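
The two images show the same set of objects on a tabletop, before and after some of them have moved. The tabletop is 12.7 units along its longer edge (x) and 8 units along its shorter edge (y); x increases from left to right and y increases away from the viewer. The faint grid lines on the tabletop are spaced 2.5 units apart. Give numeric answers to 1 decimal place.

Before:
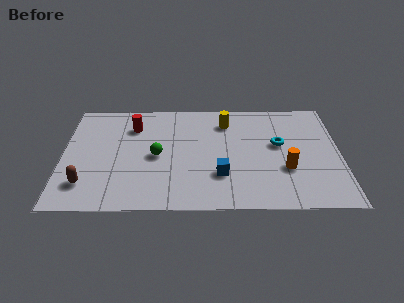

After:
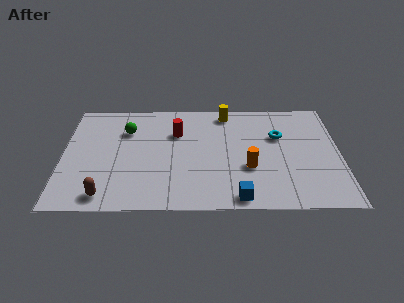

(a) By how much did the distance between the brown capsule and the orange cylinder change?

-2.4

They were about 9.2 units apart before and 6.8 after — 2.4 units closer together.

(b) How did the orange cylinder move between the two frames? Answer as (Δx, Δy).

(-1.7, 0.1)

From the two frames, the orange cylinder sits at roughly (10.2, 2.8) before and (8.5, 2.9) after.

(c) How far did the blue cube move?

1.8

The blue cube moved from about (7.2, 2.4) to (8.0, 0.8), a distance of √(0.8² + 1.6²) ≈ 1.8.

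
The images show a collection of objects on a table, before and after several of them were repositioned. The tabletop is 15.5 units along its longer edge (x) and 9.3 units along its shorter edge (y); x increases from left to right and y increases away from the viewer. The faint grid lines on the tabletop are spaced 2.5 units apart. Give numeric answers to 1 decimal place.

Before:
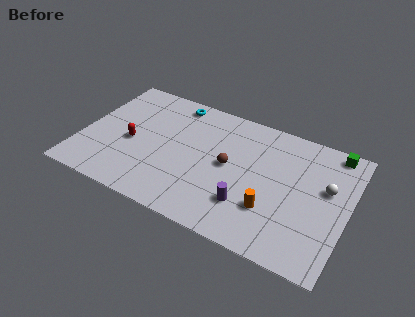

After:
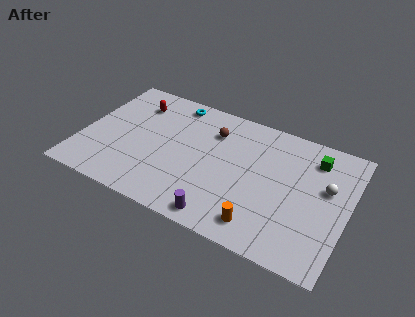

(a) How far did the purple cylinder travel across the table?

2.0

The purple cylinder was near (10.0, 2.5) before and (8.7, 1.0) after, so it travelled √(1.3² + 1.5²) ≈ 2.0 units.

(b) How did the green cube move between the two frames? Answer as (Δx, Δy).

(-1.0, -1.0)

The green cube started near (14.3, 8.4) and ended near (13.3, 7.4).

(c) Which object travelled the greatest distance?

the red capsule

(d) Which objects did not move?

the cyan torus and the white sphere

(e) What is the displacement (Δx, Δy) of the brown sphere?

(-1.2, 2.1)

The brown sphere was at about (8.6, 4.8) and moved to about (7.4, 6.9).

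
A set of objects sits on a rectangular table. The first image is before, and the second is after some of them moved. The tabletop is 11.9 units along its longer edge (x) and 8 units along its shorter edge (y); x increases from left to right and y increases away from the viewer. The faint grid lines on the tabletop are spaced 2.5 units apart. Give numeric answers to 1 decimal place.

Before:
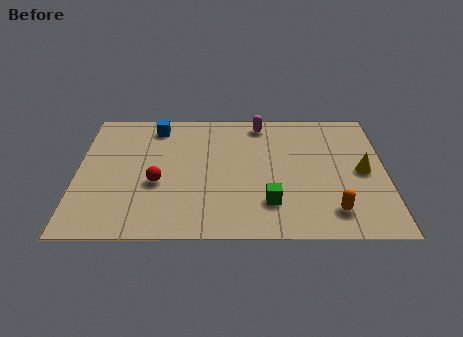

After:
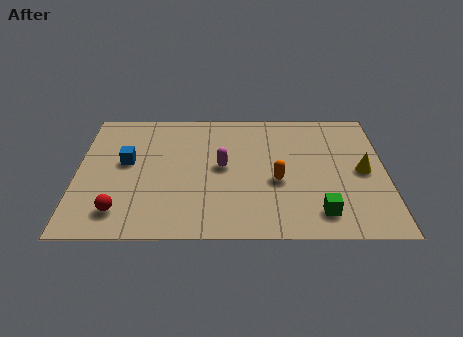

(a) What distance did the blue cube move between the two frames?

2.5

From (3.0, 6.8) to (1.9, 4.5), the blue cube covered √(1.1² + 2.3²) ≈ 2.5 units.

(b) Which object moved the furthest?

the magenta capsule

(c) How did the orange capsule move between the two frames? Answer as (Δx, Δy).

(-2.1, 1.8)

From the two frames, the orange capsule sits at roughly (9.8, 1.5) before and (7.7, 3.3) after.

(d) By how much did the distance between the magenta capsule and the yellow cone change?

+0.4

Before: roughly 5.0 units apart; after: 5.4. That's 0.4 units further apart.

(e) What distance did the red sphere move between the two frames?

2.2

The red sphere was near (3.1, 3.2) before and (1.7, 1.5) after, so it travelled √(1.4² + 1.7²) ≈ 2.2 units.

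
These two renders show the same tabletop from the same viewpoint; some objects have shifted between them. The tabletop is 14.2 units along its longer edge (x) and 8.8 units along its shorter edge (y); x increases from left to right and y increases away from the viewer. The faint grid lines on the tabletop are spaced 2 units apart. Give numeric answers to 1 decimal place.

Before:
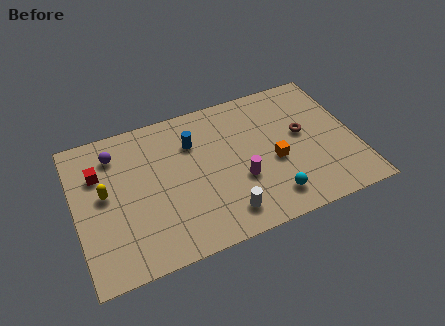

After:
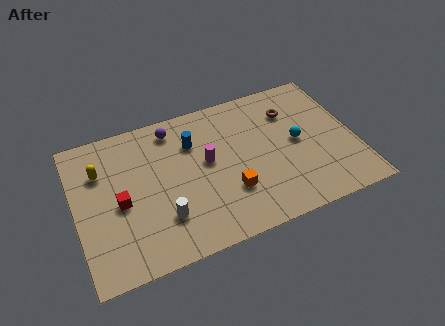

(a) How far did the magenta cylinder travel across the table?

2.3

The magenta cylinder was near (8.2, 3.2) before and (6.7, 4.9) after, so it travelled √(1.5² + 1.7²) ≈ 2.3 units.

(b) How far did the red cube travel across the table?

2.3

From (1.3, 6.1) to (2.2, 4.0), the red cube covered √(0.9² + 2.1²) ≈ 2.3 units.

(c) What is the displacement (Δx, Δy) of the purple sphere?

(3.0, 0.5)

The purple sphere started near (2.2, 7.0) and ended near (5.2, 7.5).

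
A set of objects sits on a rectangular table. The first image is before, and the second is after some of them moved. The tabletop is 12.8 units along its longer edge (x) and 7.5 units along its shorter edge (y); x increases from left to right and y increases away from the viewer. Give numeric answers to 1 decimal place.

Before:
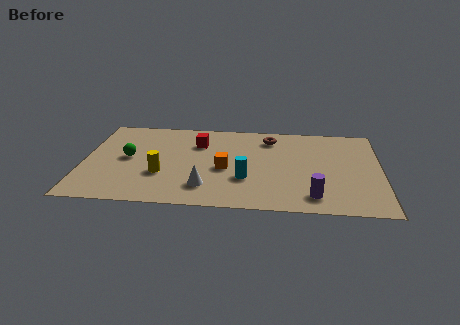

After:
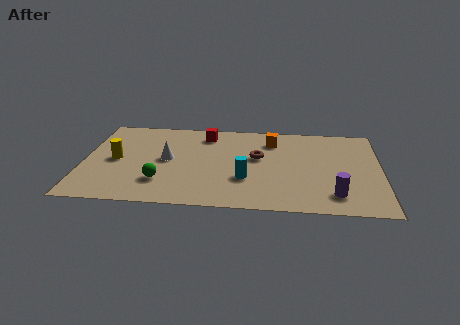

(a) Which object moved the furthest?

the orange cube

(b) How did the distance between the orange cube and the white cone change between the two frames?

+3.1

They were about 1.8 units apart before and 4.9 after — 3.1 units further apart.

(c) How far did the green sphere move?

2.4

The green sphere moved from about (1.9, 3.9) to (3.4, 2.0), a distance of √(1.5² + 1.9²) ≈ 2.4.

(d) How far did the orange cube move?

3.3

The orange cube moved from about (6.1, 3.3) to (8.1, 5.9), a distance of √(2.0² + 2.6²) ≈ 3.3.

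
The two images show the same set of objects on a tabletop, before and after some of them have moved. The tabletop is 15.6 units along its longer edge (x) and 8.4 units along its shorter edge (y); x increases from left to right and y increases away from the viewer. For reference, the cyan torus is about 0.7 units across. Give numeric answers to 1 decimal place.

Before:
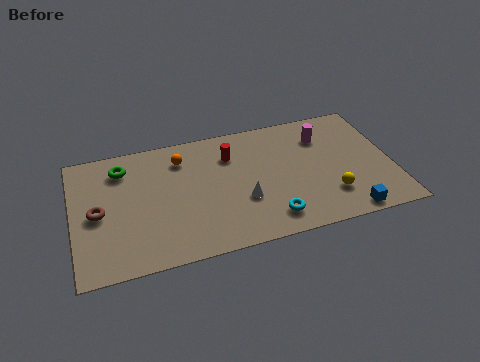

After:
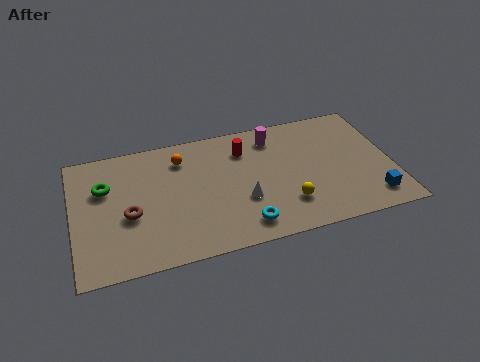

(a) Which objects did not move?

the white cone and the orange sphere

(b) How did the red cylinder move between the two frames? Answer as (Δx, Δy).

(0.7, 0.2)

From the two frames, the red cylinder sits at roughly (7.8, 6.2) before and (8.5, 6.4) after.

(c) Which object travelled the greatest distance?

the magenta cylinder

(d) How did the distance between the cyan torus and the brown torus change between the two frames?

-2.8

They were about 8.6 units apart before and 5.8 after — 2.8 units closer together.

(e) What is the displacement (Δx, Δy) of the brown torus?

(1.5, -0.5)

From the two frames, the brown torus sits at roughly (1.2, 4.0) before and (2.7, 3.5) after.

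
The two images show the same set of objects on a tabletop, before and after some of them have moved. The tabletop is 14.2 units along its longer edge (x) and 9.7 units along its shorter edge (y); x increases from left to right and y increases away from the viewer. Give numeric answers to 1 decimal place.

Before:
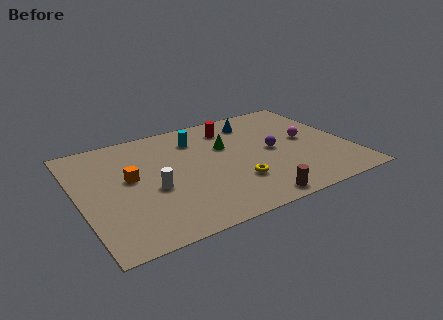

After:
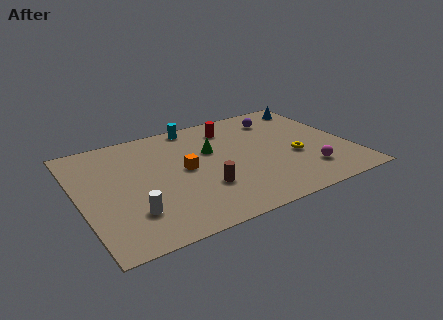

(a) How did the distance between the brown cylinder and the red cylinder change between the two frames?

-1.6

Before: roughly 6.9 units apart; after: 5.3. That's 1.6 units closer together.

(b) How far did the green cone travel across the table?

0.8

The green cone moved from about (7.9, 6.2) to (7.1, 6.1), a distance of √(0.8² + 0.1²) ≈ 0.8.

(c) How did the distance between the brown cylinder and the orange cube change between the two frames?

-5.2

Before: roughly 7.3 units apart; after: 2.1. That's 5.2 units closer together.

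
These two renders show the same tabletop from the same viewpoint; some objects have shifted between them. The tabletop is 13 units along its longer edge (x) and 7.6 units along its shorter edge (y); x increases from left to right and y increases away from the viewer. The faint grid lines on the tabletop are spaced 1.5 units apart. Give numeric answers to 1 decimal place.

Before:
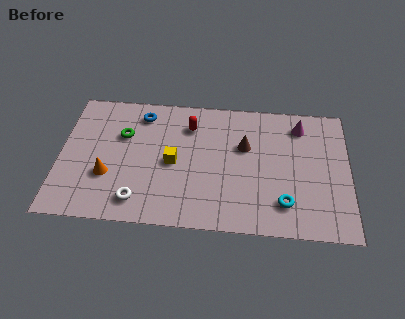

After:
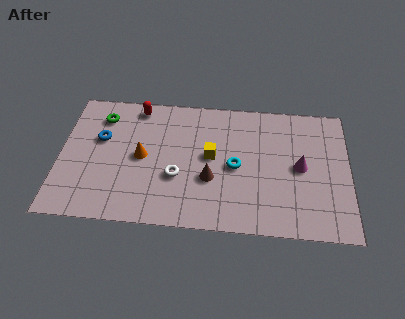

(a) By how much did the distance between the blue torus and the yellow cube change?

+1.9

The distance was about 3.1 in the first image and 5.0 in the second, so they moved 1.9 units further apart.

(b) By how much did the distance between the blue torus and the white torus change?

-1.0

The distance was about 5.0 in the first image and 4.0 in the second, so they moved 1.0 units closer together.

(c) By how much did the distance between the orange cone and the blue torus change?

-1.9

They were about 4.0 units apart before and 2.1 after — 1.9 units closer together.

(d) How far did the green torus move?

1.4

The green torus was near (2.8, 5.0) before and (1.8, 6.0) after, so it travelled √(1.0² + 1.0²) ≈ 1.4 units.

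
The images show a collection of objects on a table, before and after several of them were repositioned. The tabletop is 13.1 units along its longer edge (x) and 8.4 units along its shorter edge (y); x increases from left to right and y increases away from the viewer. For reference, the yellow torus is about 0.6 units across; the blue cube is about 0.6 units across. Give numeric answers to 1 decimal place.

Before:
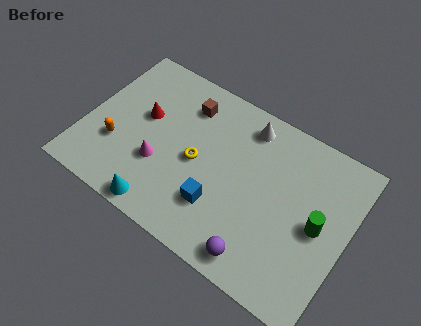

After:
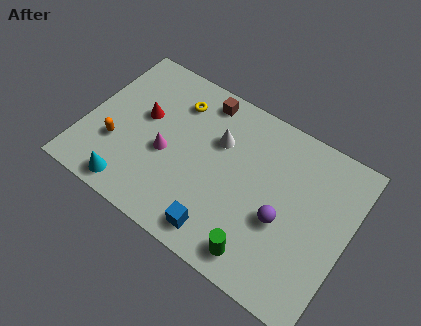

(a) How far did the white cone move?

1.9

The white cone was near (7.6, 7.1) before and (6.4, 5.6) after, so it travelled √(1.2² + 1.5²) ≈ 1.9 units.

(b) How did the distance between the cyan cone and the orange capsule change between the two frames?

-1.3

They were about 3.4 units apart before and 2.1 after — 1.3 units closer together.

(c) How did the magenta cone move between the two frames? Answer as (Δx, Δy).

(0.2, 0.7)

From the two frames, the magenta cone sits at roughly (3.9, 2.9) before and (4.1, 3.6) after.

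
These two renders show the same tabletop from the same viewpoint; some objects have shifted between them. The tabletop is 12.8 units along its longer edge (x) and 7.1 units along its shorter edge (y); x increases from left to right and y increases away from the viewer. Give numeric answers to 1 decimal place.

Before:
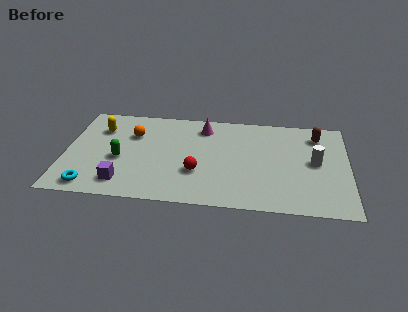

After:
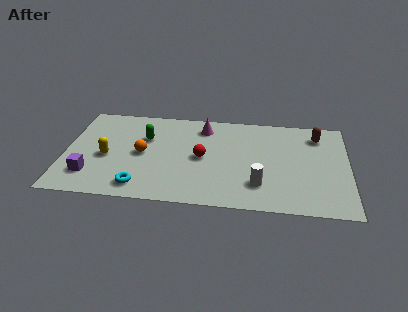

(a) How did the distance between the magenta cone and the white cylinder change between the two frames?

-0.7

They were about 5.5 units apart before and 4.8 after — 0.7 units closer together.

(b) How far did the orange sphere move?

1.5

The orange sphere moved from about (3.0, 4.9) to (3.5, 3.5), a distance of √(0.5² + 1.4²) ≈ 1.5.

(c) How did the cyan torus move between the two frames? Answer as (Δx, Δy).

(2.2, 0.2)

From the two frames, the cyan torus sits at roughly (1.3, 0.9) before and (3.5, 1.1) after.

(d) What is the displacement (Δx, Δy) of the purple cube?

(-1.5, 0.4)

From the two frames, the purple cube sits at roughly (2.7, 1.3) before and (1.2, 1.7) after.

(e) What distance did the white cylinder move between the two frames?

3.1

From (11.3, 3.7) to (8.8, 1.8), the white cylinder covered √(2.5² + 1.9²) ≈ 3.1 units.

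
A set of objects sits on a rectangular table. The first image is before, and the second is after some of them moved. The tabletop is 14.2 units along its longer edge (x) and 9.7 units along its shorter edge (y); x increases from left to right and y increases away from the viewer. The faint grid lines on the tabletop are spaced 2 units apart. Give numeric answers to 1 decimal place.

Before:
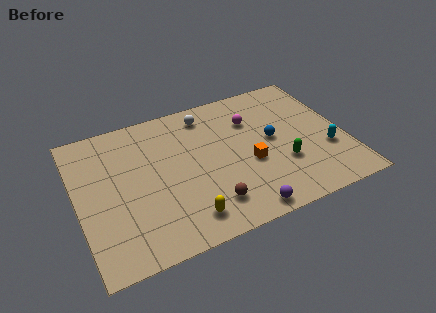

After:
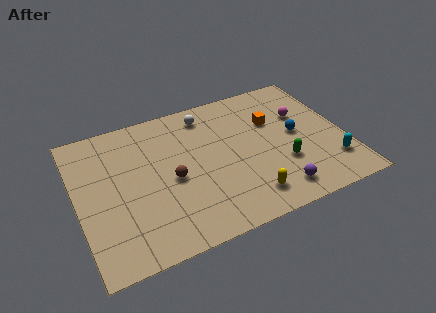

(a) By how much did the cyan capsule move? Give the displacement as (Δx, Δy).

(0.1, -1.0)

From the two frames, the cyan capsule sits at roughly (13.1, 3.3) before and (13.2, 2.3) after.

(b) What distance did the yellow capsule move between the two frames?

3.3

The yellow capsule was near (5.3, 1.6) before and (8.6, 1.7) after, so it travelled √(3.3² + 0.1²) ≈ 3.3 units.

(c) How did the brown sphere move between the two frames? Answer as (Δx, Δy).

(-1.7, 2.4)

The brown sphere was at about (6.6, 2.0) and moved to about (4.9, 4.4).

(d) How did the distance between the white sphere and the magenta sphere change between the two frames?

+2.7

Before: roughly 2.6 units apart; after: 5.3. That's 2.7 units further apart.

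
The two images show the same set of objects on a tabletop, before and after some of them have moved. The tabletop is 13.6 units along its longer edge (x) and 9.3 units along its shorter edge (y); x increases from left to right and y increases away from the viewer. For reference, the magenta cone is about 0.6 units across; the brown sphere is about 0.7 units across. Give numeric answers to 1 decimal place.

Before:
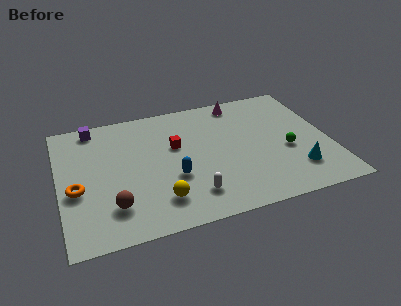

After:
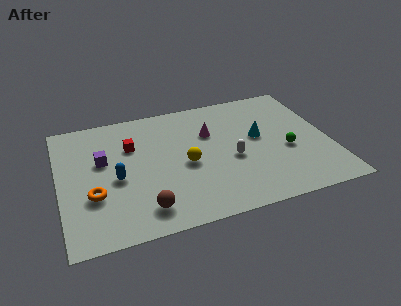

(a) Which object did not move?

the green sphere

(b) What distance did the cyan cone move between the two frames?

3.4

From (11.7, 2.2) to (10.1, 5.2), the cyan cone covered √(1.6² + 3.0²) ≈ 3.4 units.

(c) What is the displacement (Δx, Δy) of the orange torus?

(0.8, -0.6)

From the two frames, the orange torus sits at roughly (0.8, 3.8) before and (1.6, 3.2) after.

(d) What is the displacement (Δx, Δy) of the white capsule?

(2.2, 2.0)

From the two frames, the white capsule sits at roughly (6.4, 1.9) before and (8.6, 3.9) after.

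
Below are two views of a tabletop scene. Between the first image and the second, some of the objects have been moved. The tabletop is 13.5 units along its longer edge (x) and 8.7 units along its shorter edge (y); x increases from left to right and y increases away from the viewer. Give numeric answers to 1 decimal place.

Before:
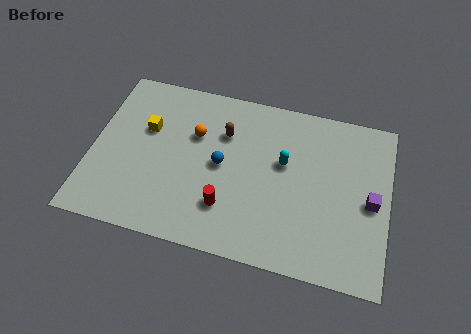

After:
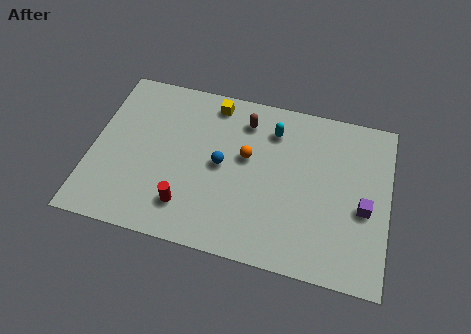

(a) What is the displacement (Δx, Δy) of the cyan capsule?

(-0.6, 1.6)

The cyan capsule was at about (8.7, 5.2) and moved to about (8.1, 6.8).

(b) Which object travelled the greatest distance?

the yellow cube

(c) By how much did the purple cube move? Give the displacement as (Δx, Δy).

(-0.3, -0.4)

The purple cube started near (12.7, 4.1) and ended near (12.4, 3.7).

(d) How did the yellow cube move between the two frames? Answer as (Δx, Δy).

(2.9, 2.1)

The yellow cube started near (2.4, 5.5) and ended near (5.3, 7.6).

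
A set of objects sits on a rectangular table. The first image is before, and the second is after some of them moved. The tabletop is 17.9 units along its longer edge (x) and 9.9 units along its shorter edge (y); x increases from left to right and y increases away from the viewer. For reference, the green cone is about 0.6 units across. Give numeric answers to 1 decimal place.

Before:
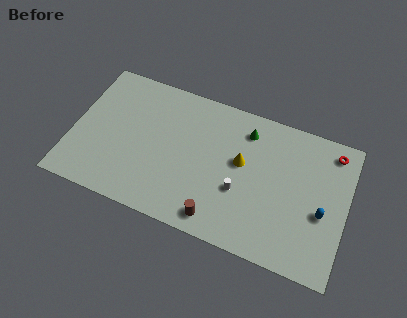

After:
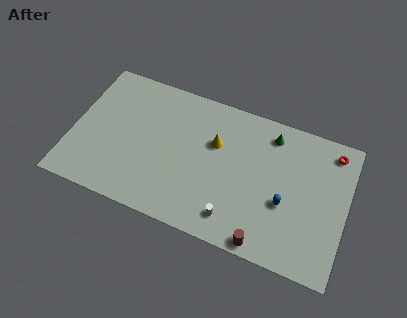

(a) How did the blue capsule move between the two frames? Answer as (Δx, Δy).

(-2.4, -0.2)

From the two frames, the blue capsule sits at roughly (16.4, 4.1) before and (14.0, 3.9) after.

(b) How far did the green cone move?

1.6

The green cone was near (11.1, 8.0) before and (12.7, 8.3) after, so it travelled √(1.6² + 0.3²) ≈ 1.6 units.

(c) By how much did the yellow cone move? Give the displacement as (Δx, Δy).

(-1.8, 0.7)

The yellow cone was at about (11.0, 5.7) and moved to about (9.2, 6.4).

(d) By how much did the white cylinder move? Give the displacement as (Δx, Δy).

(-0.2, -2.0)

From the two frames, the white cylinder sits at roughly (11.1, 3.7) before and (10.9, 1.7) after.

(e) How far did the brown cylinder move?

3.1

The brown cylinder was near (9.9, 1.3) before and (13.0, 0.8) after, so it travelled √(3.1² + 0.5²) ≈ 3.1 units.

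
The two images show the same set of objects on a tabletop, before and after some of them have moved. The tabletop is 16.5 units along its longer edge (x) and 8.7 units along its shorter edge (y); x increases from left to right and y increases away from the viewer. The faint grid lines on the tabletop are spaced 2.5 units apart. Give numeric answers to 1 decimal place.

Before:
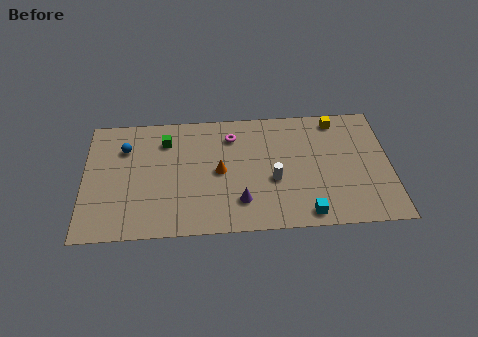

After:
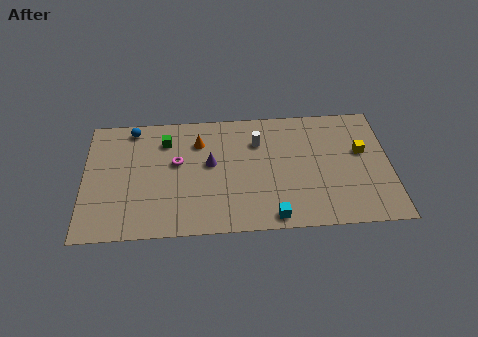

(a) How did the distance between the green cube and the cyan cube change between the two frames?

-1.3

They were about 9.4 units apart before and 8.1 after — 1.3 units closer together.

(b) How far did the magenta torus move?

3.4

The magenta torus moved from about (8.0, 6.8) to (5.0, 5.1), a distance of √(3.0² + 1.7²) ≈ 3.4.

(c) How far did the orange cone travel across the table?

2.5

The orange cone was near (7.3, 4.3) before and (6.2, 6.5) after, so it travelled √(1.1² + 2.2²) ≈ 2.5 units.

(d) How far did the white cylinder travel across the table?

2.9

The white cylinder moved from about (10.2, 3.5) to (9.4, 6.3), a distance of √(0.8² + 2.8²) ≈ 2.9.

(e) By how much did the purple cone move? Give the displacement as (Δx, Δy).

(-1.6, 2.8)

The purple cone was at about (8.4, 2.1) and moved to about (6.8, 4.9).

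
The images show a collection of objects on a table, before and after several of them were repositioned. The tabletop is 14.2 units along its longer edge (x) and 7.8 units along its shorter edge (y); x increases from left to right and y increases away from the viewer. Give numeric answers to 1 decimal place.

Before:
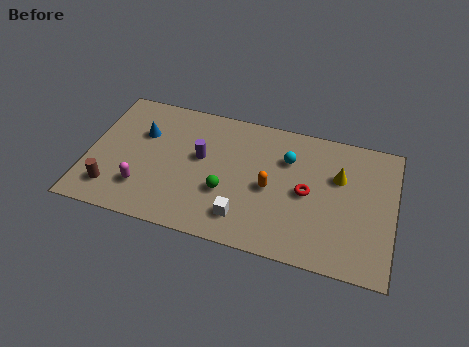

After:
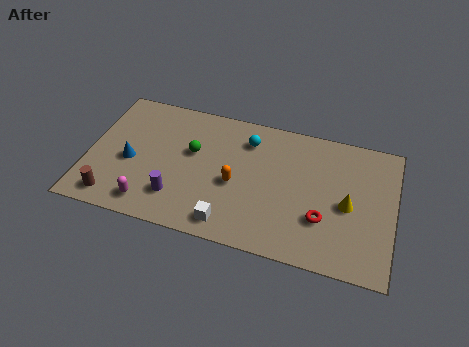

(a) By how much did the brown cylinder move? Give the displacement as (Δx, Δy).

(0.1, -0.5)

The brown cylinder was at about (1.3, 1.6) and moved to about (1.4, 1.1).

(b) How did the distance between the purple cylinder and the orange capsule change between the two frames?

-0.4

The distance was about 3.4 in the first image and 3.0 in the second, so they moved 0.4 units closer together.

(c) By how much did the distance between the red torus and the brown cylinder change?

+0.5

They were about 9.2 units apart before and 9.7 after — 0.5 units further apart.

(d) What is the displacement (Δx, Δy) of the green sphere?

(-1.7, 1.9)

From the two frames, the green sphere sits at roughly (6.5, 2.8) before and (4.8, 4.7) after.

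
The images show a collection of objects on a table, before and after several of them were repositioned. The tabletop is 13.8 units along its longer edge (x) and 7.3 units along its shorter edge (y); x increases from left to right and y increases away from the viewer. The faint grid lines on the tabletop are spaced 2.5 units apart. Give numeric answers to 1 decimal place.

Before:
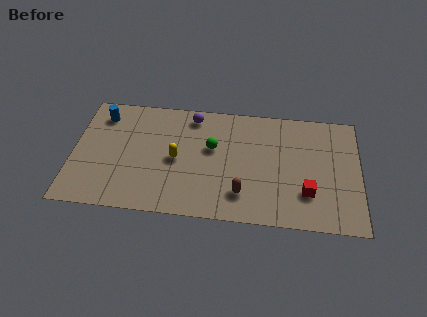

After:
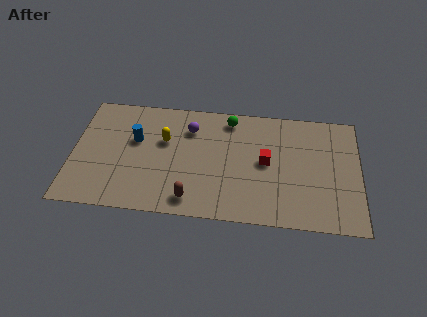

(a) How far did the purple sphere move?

0.8

From (5.7, 6.3) to (5.6, 5.5), the purple sphere covered √(0.1² + 0.8²) ≈ 0.8 units.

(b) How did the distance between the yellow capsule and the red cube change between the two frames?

-1.5

The distance was about 6.5 in the first image and 5.0 in the second, so they moved 1.5 units closer together.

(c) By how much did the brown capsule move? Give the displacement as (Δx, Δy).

(-2.4, -0.6)

From the two frames, the brown capsule sits at roughly (8.2, 1.7) before and (5.8, 1.1) after.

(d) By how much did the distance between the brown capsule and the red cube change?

+1.3

Before: roughly 3.1 units apart; after: 4.4. That's 1.3 units further apart.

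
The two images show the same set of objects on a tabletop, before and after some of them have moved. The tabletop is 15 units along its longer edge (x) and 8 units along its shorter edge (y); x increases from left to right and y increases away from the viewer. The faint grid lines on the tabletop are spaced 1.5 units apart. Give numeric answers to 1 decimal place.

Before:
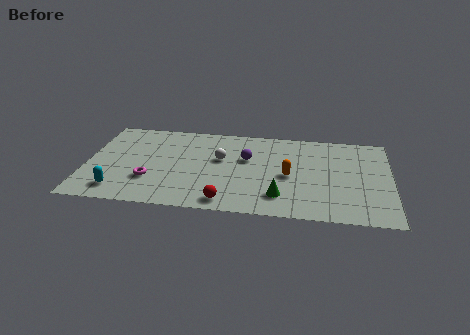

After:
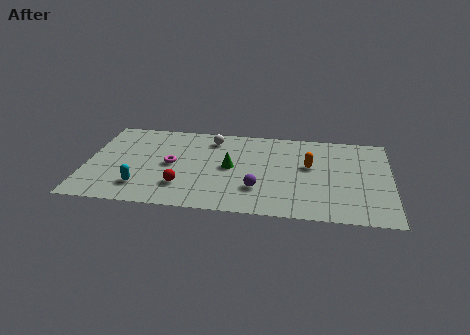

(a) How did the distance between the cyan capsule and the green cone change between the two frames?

-3.0

The distance was about 7.9 in the first image and 4.9 in the second, so they moved 3.0 units closer together.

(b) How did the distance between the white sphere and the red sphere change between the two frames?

+0.9

They were about 3.8 units apart before and 4.7 after — 0.9 units further apart.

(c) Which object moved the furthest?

the green cone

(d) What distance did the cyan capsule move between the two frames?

1.2

From (1.7, 1.4) to (2.8, 1.8), the cyan capsule covered √(1.1² + 0.4²) ≈ 1.2 units.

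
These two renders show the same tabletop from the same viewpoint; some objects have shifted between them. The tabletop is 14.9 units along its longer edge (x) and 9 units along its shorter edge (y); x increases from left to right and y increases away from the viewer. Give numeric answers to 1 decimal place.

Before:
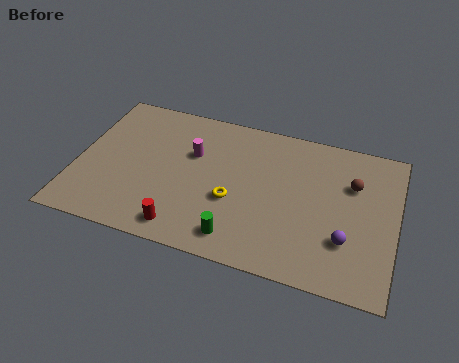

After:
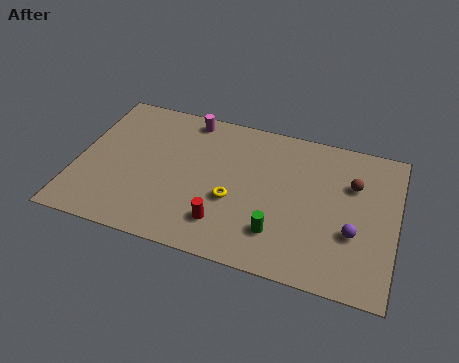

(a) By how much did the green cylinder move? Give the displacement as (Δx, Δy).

(1.8, 0.8)

The green cylinder was at about (7.8, 1.4) and moved to about (9.6, 2.2).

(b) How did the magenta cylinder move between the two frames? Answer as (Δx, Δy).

(-0.4, 2.2)

From the two frames, the magenta cylinder sits at roughly (5.3, 5.8) before and (4.9, 8.0) after.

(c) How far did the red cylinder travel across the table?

2.0

The red cylinder moved from about (5.3, 1.2) to (7.1, 2.0), a distance of √(1.8² + 0.8²) ≈ 2.0.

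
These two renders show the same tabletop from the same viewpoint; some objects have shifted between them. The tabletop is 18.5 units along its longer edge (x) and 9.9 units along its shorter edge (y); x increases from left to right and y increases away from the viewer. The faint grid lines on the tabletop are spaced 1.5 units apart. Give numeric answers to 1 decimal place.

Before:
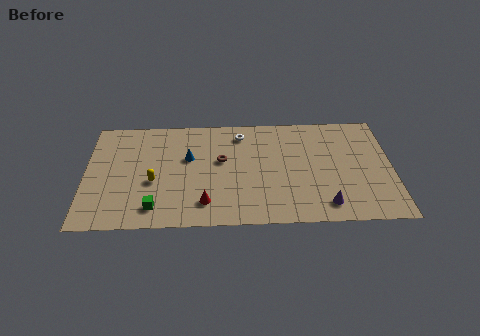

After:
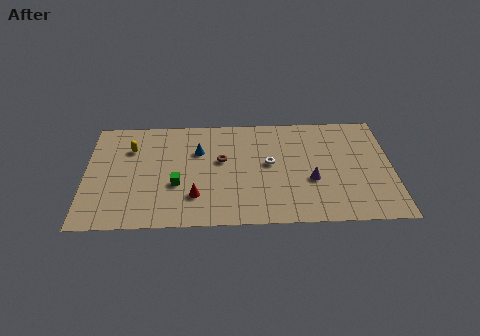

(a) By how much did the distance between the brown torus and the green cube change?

-2.3

The distance was about 5.7 in the first image and 3.4 in the second, so they moved 2.3 units closer together.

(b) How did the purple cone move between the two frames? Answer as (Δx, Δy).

(-0.8, 2.2)

From the two frames, the purple cone sits at roughly (14.4, 1.6) before and (13.6, 3.8) after.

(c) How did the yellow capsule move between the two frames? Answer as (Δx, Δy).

(-1.4, 3.1)

The yellow capsule was at about (4.1, 4.0) and moved to about (2.7, 7.1).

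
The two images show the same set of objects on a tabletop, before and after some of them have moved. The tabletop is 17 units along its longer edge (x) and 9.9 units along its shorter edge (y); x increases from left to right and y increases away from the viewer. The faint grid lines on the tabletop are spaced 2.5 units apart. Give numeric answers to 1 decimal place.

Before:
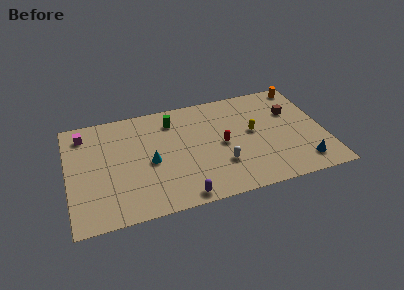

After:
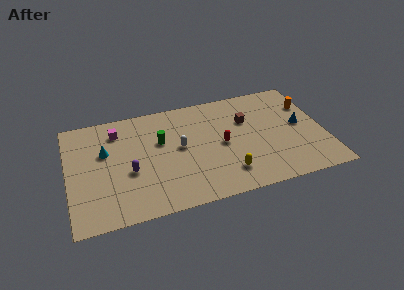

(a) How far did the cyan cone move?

3.4

From (5.4, 4.5) to (2.5, 6.2), the cyan cone covered √(2.9² + 1.7²) ≈ 3.4 units.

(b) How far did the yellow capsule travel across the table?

3.9

The yellow capsule moved from about (12.3, 5.4) to (10.3, 2.1), a distance of √(2.0² + 3.3²) ≈ 3.9.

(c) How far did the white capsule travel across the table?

3.5

The white capsule was near (10.0, 3.0) before and (7.4, 5.3) after, so it travelled √(2.6² + 2.3²) ≈ 3.5 units.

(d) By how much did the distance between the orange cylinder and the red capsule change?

-0.7

They were about 7.1 units apart before and 6.4 after — 0.7 units closer together.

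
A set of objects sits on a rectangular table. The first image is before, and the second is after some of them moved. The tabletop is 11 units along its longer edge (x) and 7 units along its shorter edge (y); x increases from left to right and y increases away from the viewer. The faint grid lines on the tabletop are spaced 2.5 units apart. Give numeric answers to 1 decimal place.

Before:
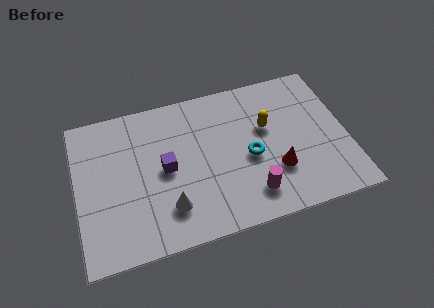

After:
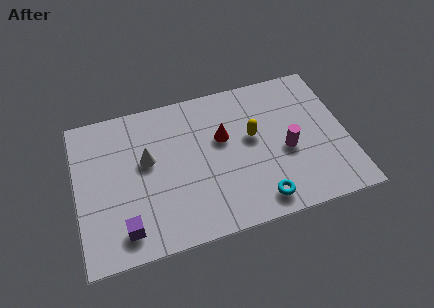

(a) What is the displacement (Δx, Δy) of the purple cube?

(-1.8, -2.3)

The purple cube was at about (3.6, 3.5) and moved to about (1.8, 1.2).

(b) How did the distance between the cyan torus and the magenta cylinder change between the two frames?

+0.7

Before: roughly 1.7 units apart; after: 2.4. That's 0.7 units further apart.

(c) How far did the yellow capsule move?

0.7

The yellow capsule was near (7.8, 4.3) before and (7.2, 4.0) after, so it travelled √(0.6² + 0.3²) ≈ 0.7 units.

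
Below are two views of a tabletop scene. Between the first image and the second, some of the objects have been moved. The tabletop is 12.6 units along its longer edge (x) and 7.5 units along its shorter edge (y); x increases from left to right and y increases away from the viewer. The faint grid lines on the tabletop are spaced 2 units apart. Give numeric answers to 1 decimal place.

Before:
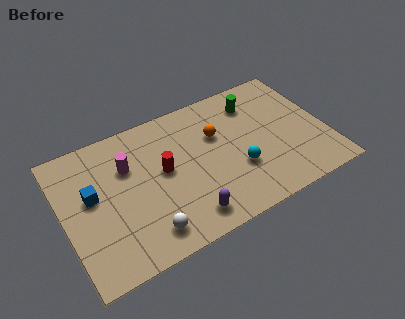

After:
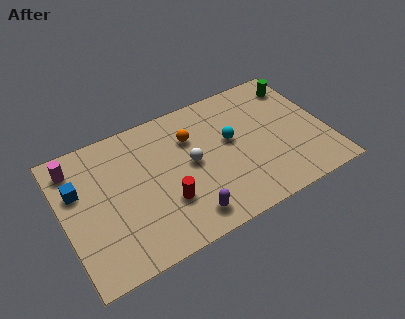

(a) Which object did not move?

the purple capsule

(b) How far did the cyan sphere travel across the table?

1.7

The cyan sphere moved from about (8.2, 2.6) to (8.1, 4.3), a distance of √(0.1² + 1.7²) ≈ 1.7.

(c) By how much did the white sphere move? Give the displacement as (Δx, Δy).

(2.5, 2.6)

From the two frames, the white sphere sits at roughly (3.6, 1.3) before and (6.1, 3.9) after.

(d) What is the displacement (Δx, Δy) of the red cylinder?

(-0.1, -1.7)

The red cylinder started near (4.8, 4.1) and ended near (4.7, 2.4).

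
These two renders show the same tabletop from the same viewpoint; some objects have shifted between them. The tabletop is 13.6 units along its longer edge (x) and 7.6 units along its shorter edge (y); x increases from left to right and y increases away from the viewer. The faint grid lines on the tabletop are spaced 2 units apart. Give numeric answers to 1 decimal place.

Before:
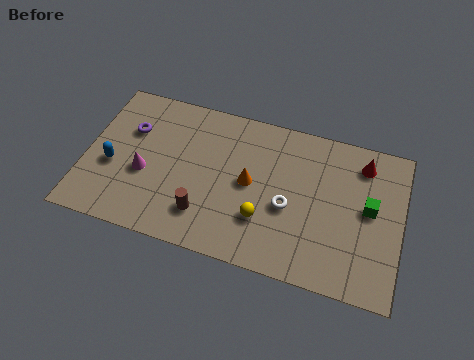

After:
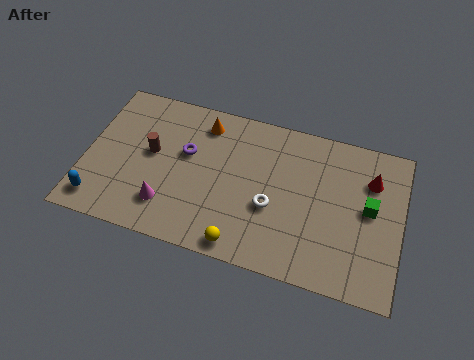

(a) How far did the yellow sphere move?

1.7

The yellow sphere was near (7.8, 2.3) before and (7.0, 0.8) after, so it travelled √(0.8² + 1.5²) ≈ 1.7 units.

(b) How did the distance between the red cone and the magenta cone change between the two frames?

-0.4

Before: roughly 9.7 units apart; after: 9.3. That's 0.4 units closer together.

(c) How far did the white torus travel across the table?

0.7

The white torus moved from about (8.8, 3.2) to (8.1, 3.0), a distance of √(0.7² + 0.2²) ≈ 0.7.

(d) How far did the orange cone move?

3.3

The orange cone moved from about (7.1, 3.9) to (4.9, 6.3), a distance of √(2.2² + 2.4²) ≈ 3.3.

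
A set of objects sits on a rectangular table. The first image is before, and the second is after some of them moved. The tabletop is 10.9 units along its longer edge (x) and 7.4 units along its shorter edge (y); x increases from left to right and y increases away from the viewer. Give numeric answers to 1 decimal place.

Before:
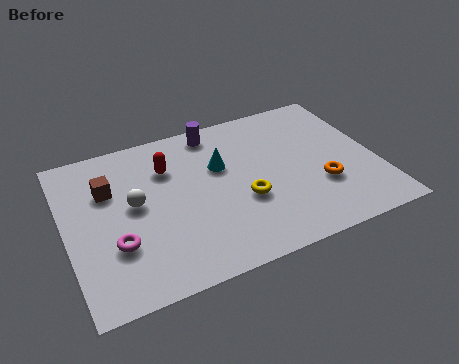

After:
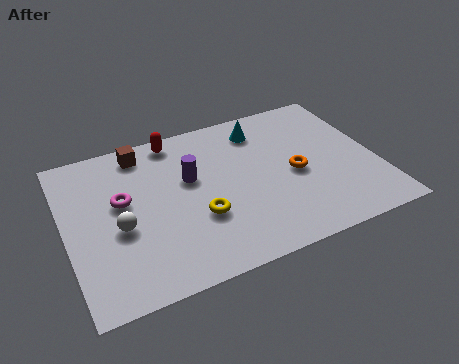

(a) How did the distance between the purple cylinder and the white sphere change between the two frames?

-1.0

The distance was about 4.0 in the first image and 3.0 in the second, so they moved 1.0 units closer together.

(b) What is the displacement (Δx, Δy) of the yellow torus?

(-1.6, -0.2)

The yellow torus started near (6.1, 2.8) and ended near (4.5, 2.6).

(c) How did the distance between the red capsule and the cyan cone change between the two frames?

+1.2

They were about 1.9 units apart before and 3.1 after — 1.2 units further apart.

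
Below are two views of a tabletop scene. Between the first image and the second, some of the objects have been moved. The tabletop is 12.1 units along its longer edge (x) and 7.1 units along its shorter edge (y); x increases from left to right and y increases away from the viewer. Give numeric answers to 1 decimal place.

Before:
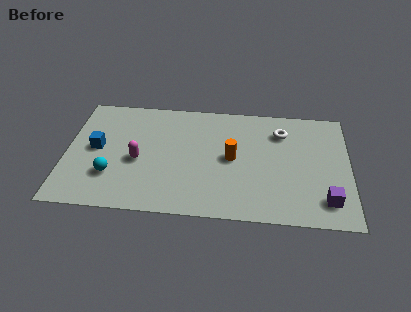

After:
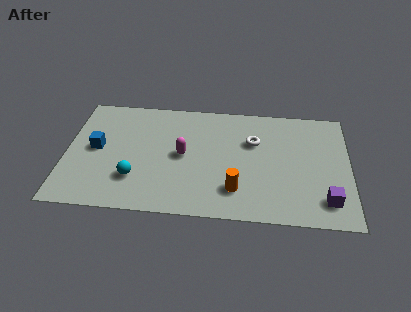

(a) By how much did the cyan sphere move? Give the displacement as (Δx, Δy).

(1.0, -0.1)

From the two frames, the cyan sphere sits at roughly (2.0, 2.1) before and (3.0, 2.0) after.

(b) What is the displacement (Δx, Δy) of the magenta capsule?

(1.9, 0.5)

The magenta capsule was at about (3.1, 3.1) and moved to about (5.0, 3.6).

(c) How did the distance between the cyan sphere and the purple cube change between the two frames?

-1.0

Before: roughly 9.1 units apart; after: 8.1. That's 1.0 units closer together.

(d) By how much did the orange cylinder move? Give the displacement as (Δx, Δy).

(0.2, -1.9)

From the two frames, the orange cylinder sits at roughly (7.1, 3.6) before and (7.3, 1.7) after.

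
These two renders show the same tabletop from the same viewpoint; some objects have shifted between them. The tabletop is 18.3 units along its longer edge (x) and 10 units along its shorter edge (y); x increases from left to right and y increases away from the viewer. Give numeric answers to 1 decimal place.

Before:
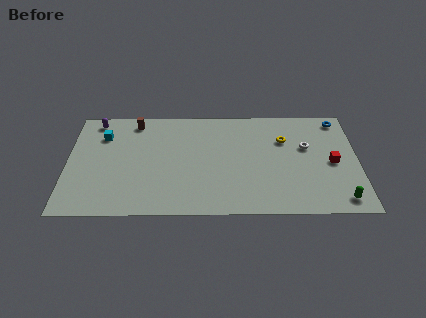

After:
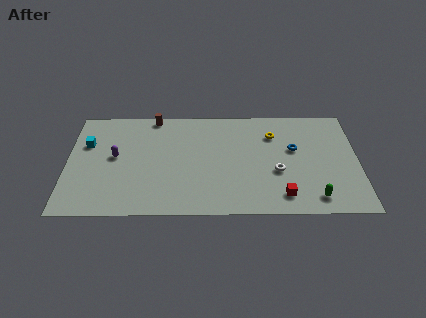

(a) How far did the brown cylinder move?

1.3

The brown cylinder was near (4.2, 8.7) before and (5.4, 9.2) after, so it travelled √(1.2² + 0.5²) ≈ 1.3 units.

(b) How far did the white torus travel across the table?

3.0

The white torus was near (15.1, 6.2) before and (13.2, 3.9) after, so it travelled √(1.9² + 2.3²) ≈ 3.0 units.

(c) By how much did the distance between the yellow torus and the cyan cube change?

+0.3

They were about 11.5 units apart before and 11.8 after — 0.3 units further apart.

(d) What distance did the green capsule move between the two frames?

1.6

The green capsule was near (17.1, 1.3) before and (15.5, 1.5) after, so it travelled √(1.6² + 0.2²) ≈ 1.6 units.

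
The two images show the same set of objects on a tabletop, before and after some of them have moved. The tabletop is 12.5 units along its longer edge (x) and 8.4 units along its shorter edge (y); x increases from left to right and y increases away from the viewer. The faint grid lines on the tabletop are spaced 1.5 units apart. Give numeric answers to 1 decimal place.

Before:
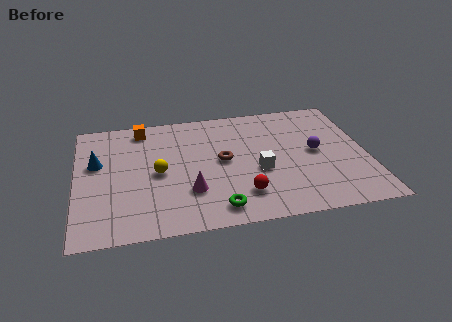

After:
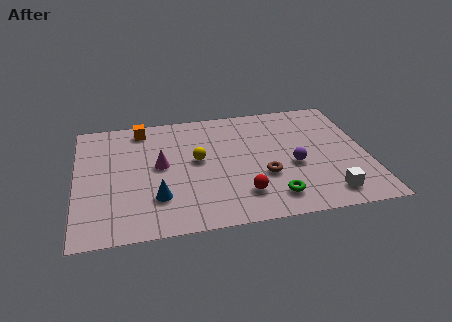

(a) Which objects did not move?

the orange cube and the red sphere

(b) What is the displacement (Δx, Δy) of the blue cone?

(2.5, -2.8)

The blue cone started near (0.9, 5.1) and ended near (3.4, 2.3).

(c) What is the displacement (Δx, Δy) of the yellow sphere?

(1.7, 0.6)

The yellow sphere was at about (3.5, 4.0) and moved to about (5.2, 4.6).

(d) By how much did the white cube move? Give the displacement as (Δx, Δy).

(2.8, -2.1)

The white cube started near (7.8, 3.4) and ended near (10.6, 1.3).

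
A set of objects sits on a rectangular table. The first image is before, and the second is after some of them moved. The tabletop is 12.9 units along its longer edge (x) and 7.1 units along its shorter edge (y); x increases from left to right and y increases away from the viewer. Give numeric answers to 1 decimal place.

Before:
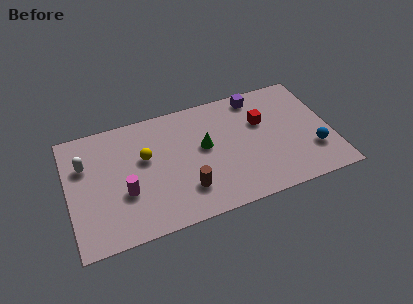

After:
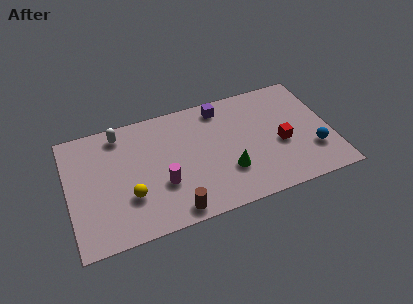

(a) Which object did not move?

the blue sphere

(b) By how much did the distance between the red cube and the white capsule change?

-0.4

Before: roughly 8.7 units apart; after: 8.3. That's 0.4 units closer together.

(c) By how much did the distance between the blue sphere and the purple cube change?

+1.0

They were about 4.8 units apart before and 5.8 after — 1.0 units further apart.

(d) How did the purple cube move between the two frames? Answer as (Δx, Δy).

(-1.8, -0.1)

The purple cube started near (9.5, 6.2) and ended near (7.7, 6.1).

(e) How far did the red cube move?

1.8

From (9.6, 4.6) to (10.4, 3.0), the red cube covered √(0.8² + 1.6²) ≈ 1.8 units.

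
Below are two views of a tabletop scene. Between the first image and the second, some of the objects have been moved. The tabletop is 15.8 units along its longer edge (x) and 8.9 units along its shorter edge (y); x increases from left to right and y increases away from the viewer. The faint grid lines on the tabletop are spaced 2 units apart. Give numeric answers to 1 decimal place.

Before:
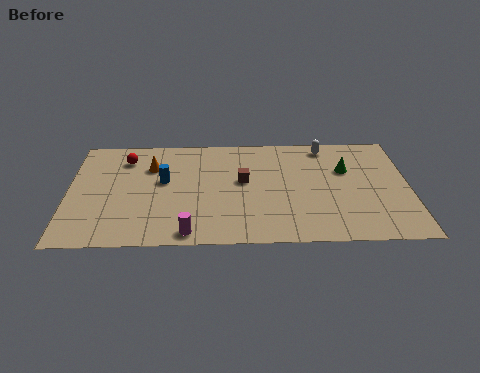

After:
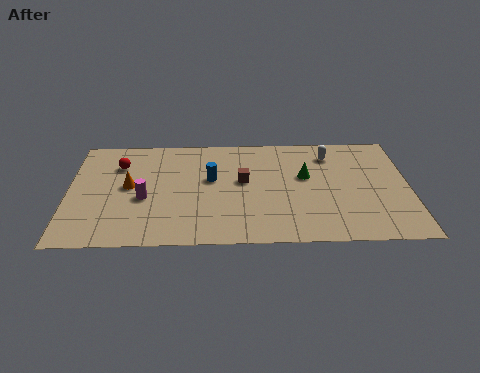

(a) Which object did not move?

the brown cube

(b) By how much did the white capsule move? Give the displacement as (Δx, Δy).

(0.2, -0.7)

From the two frames, the white capsule sits at roughly (12.0, 7.8) before and (12.2, 7.1) after.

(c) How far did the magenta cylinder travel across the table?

3.5

The magenta cylinder was near (5.6, 0.9) before and (3.5, 3.7) after, so it travelled √(2.1² + 2.8²) ≈ 3.5 units.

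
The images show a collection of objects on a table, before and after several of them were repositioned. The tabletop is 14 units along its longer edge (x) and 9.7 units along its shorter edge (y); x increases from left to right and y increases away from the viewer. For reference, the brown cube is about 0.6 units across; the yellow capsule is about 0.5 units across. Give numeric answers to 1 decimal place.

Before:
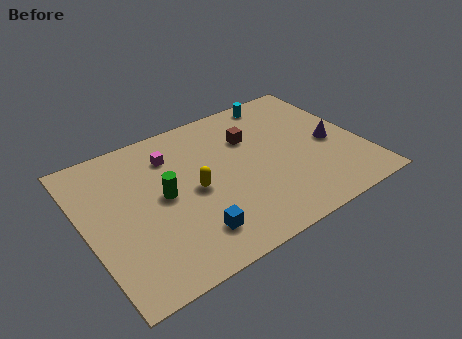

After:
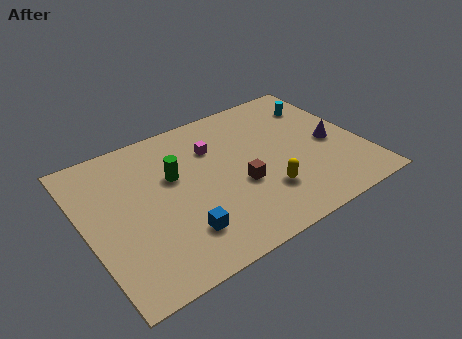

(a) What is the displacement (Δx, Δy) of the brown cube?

(-1.1, -2.9)

The brown cube started near (8.7, 6.7) and ended near (7.6, 3.8).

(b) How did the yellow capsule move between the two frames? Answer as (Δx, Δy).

(3.3, -1.9)

The yellow capsule was at about (5.4, 4.6) and moved to about (8.7, 2.7).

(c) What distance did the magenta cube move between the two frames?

2.2

The magenta cube was near (4.7, 7.4) before and (6.8, 6.9) after, so it travelled √(2.1² + 0.5²) ≈ 2.2 units.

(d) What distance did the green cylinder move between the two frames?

1.2

The green cylinder was near (3.9, 5.0) before and (4.6, 6.0) after, so it travelled √(0.7² + 1.0²) ≈ 1.2 units.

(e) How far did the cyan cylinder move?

2.3

The cyan cylinder was near (10.6, 8.7) before and (12.5, 7.4) after, so it travelled √(1.9² + 1.3²) ≈ 2.3 units.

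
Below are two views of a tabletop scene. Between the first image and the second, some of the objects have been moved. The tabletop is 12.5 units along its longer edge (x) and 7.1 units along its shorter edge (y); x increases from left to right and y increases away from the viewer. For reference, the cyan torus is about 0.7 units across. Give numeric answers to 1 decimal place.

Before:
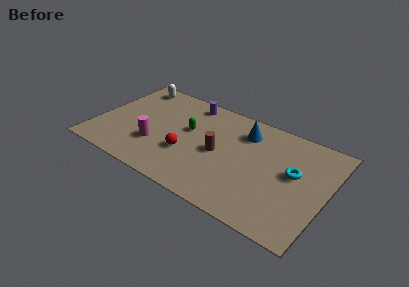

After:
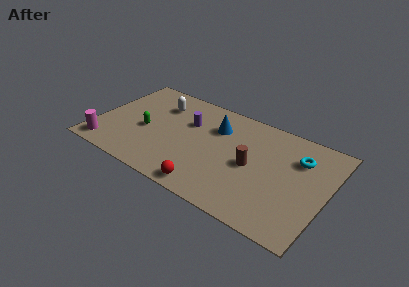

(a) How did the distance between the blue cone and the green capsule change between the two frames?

+0.9

The distance was about 3.2 in the first image and 4.1 in the second, so they moved 0.9 units further apart.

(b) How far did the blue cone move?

1.6

From (7.8, 5.5) to (6.3, 5.1), the blue cone covered √(1.5² + 0.4²) ≈ 1.6 units.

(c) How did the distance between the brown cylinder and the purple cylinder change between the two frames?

+0.4

Before: roughly 3.5 units apart; after: 3.9. That's 0.4 units further apart.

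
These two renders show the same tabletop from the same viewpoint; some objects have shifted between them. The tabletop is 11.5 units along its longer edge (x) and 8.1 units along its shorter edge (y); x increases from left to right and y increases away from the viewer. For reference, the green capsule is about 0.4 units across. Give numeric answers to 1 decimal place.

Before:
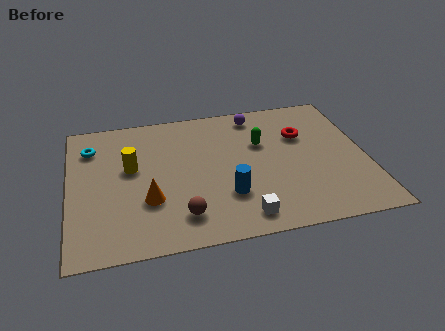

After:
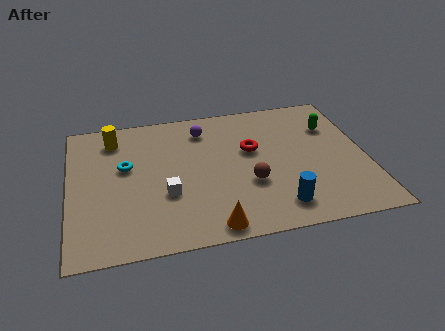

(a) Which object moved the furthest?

the white cube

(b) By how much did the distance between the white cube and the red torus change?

-1.1

Before: roughly 5.0 units apart; after: 3.9. That's 1.1 units closer together.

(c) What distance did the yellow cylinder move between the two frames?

2.0

The yellow cylinder was near (2.4, 4.7) before and (1.8, 6.6) after, so it travelled √(0.6² + 1.9²) ≈ 2.0 units.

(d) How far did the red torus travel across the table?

2.1

The red torus was near (9.1, 5.4) before and (7.1, 4.9) after, so it travelled √(2.0² + 0.5²) ≈ 2.1 units.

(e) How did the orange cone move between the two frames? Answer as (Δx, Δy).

(2.3, -1.9)

From the two frames, the orange cone sits at roughly (3.0, 2.7) before and (5.3, 0.8) after.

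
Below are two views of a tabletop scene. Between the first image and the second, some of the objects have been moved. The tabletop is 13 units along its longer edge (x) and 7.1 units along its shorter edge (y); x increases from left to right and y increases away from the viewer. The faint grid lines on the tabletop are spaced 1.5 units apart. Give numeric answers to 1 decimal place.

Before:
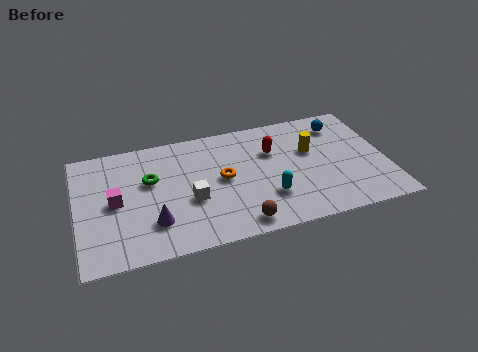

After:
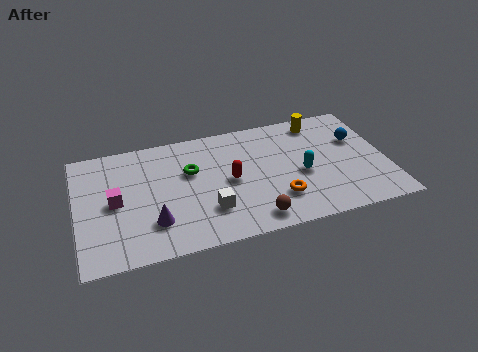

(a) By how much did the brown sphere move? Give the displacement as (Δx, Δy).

(0.6, 0.1)

From the two frames, the brown sphere sits at roughly (6.6, 0.9) before and (7.2, 1.0) after.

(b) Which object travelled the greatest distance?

the orange torus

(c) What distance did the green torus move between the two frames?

1.7

The green torus was near (3.1, 4.4) before and (4.8, 4.5) after, so it travelled √(1.7² + 0.1²) ≈ 1.7 units.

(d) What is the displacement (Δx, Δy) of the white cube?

(0.7, -0.8)

From the two frames, the white cube sits at roughly (4.7, 2.8) before and (5.4, 2.0) after.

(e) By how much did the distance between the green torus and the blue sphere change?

-1.2

Before: roughly 8.3 units apart; after: 7.1. That's 1.2 units closer together.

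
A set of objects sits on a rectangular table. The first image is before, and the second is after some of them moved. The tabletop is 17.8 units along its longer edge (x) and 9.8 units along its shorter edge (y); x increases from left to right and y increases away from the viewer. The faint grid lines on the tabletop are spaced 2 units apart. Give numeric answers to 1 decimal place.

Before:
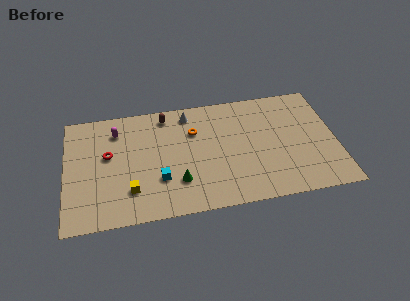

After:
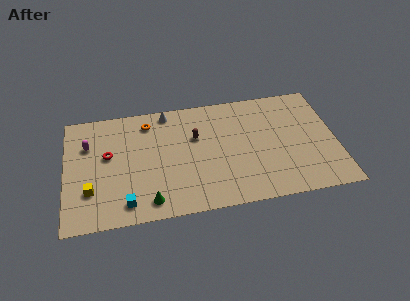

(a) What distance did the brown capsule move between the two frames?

2.9

The brown capsule was near (6.7, 8.5) before and (8.6, 6.3) after, so it travelled √(1.9² + 2.2²) ≈ 2.9 units.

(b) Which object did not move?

the red torus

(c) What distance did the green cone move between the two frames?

2.3

From (7.3, 2.7) to (5.4, 1.4), the green cone covered √(1.9² + 1.3²) ≈ 2.3 units.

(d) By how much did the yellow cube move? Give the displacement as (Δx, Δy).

(-2.6, 0.4)

The yellow cube started near (4.2, 2.5) and ended near (1.6, 2.9).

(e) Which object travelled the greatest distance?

the orange torus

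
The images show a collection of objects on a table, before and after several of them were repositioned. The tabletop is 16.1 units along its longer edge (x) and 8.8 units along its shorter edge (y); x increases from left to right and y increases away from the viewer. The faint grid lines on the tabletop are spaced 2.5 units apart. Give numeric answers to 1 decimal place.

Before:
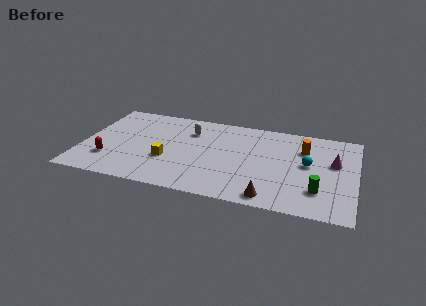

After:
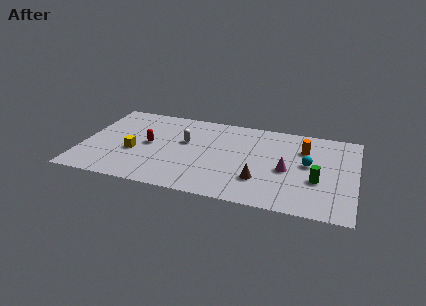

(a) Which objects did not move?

the cyan sphere and the orange cylinder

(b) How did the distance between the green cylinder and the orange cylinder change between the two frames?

-1.0

The distance was about 4.1 in the first image and 3.1 in the second, so they moved 1.0 units closer together.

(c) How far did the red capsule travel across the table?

3.0

The red capsule moved from about (1.7, 2.4) to (3.9, 4.5), a distance of √(2.2² + 2.1²) ≈ 3.0.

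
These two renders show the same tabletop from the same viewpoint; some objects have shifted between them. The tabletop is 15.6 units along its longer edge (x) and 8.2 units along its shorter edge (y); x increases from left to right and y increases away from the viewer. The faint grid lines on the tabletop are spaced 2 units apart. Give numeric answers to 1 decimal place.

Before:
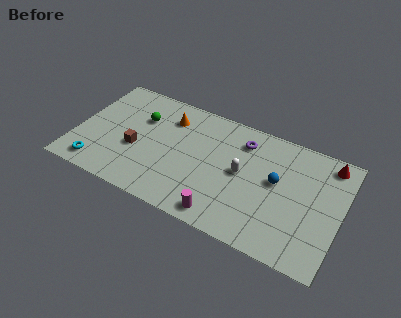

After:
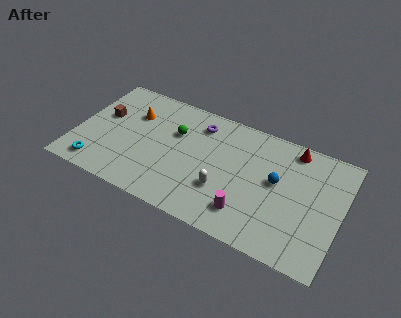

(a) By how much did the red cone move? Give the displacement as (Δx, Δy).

(-2.1, 0.1)

The red cone started near (14.6, 7.1) and ended near (12.5, 7.2).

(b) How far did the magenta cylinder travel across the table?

1.5

The magenta cylinder moved from about (9.1, 1.0) to (10.4, 1.8), a distance of √(1.3² + 0.8²) ≈ 1.5.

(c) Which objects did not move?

the blue sphere and the cyan torus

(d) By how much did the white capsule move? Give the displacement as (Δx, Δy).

(-0.9, -1.6)

The white capsule started near (9.8, 4.3) and ended near (8.9, 2.7).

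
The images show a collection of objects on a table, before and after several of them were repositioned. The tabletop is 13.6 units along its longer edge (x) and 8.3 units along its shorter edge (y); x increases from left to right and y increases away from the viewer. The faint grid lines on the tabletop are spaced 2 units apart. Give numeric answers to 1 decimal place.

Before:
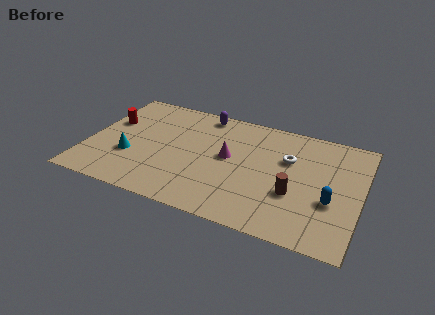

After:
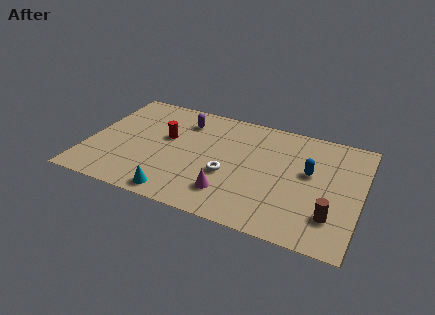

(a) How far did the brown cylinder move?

2.1

The brown cylinder was near (10.4, 3.0) before and (12.3, 2.1) after, so it travelled √(1.9² + 0.9²) ≈ 2.1 units.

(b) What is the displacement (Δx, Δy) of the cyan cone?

(2.6, -2.0)

The cyan cone started near (2.2, 2.9) and ended near (4.8, 0.9).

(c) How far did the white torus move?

3.6

From (9.9, 5.4) to (7.1, 3.2), the white torus covered √(2.8² + 2.2²) ≈ 3.6 units.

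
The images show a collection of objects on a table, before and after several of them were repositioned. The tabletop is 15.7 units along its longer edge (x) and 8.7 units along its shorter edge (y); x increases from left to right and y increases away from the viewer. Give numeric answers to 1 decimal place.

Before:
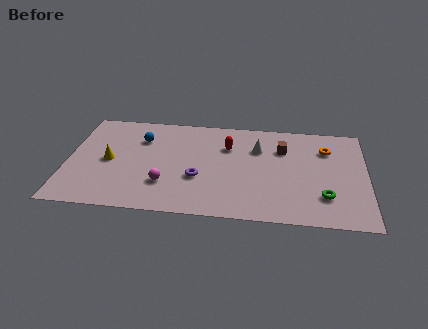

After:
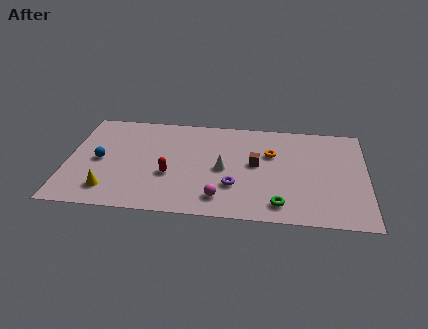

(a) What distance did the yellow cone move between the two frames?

2.5

The yellow cone was near (2.2, 4.2) before and (2.3, 1.7) after, so it travelled √(0.1² + 2.5²) ≈ 2.5 units.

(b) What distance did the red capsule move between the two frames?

4.1

The red capsule moved from about (8.4, 6.1) to (5.4, 3.3), a distance of √(3.0² + 2.8²) ≈ 4.1.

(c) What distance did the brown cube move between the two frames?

2.1

From (11.3, 6.2) to (9.9, 4.7), the brown cube covered √(1.4² + 1.5²) ≈ 2.1 units.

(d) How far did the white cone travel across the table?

2.7

The white cone was near (10.0, 6.1) before and (8.2, 4.1) after, so it travelled √(1.8² + 2.0²) ≈ 2.7 units.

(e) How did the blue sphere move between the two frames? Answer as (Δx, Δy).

(-2.1, -2.1)

The blue sphere started near (3.8, 6.3) and ended near (1.7, 4.2).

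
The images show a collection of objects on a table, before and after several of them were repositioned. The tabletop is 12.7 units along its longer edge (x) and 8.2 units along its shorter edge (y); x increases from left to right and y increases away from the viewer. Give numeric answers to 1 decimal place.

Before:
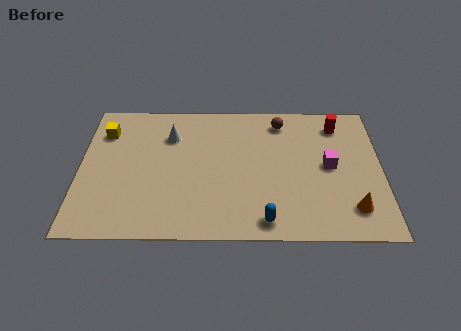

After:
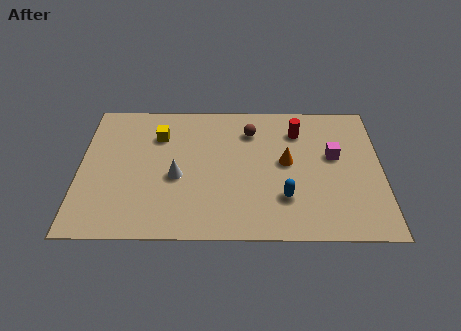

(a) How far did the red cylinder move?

1.7

The red cylinder moved from about (10.9, 6.7) to (9.2, 6.3), a distance of √(1.7² + 0.4²) ≈ 1.7.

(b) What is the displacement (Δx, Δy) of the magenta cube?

(0.2, 0.6)

The magenta cube started near (10.5, 4.2) and ended near (10.7, 4.8).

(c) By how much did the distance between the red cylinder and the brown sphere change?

-0.4

Before: roughly 2.4 units apart; after: 2.0. That's 0.4 units closer together.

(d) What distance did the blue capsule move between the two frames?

1.5

The blue capsule moved from about (7.8, 1.0) to (8.6, 2.3), a distance of √(0.8² + 1.3²) ≈ 1.5.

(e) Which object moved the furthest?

the orange cone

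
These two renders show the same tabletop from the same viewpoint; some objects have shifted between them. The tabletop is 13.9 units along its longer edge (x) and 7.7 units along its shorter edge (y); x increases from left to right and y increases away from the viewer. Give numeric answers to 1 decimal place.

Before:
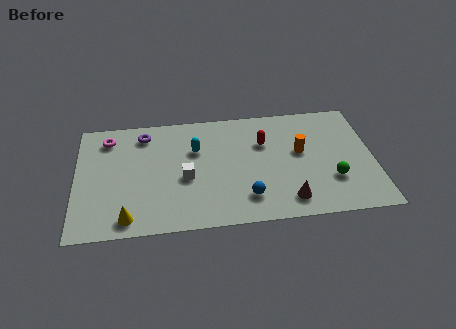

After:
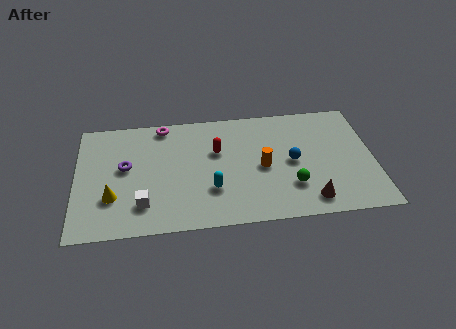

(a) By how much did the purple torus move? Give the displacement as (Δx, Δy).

(-0.9, -2.1)

The purple torus was at about (3.2, 6.4) and moved to about (2.3, 4.3).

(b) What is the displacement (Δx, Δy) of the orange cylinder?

(-1.8, -0.8)

The orange cylinder started near (10.5, 4.4) and ended near (8.7, 3.6).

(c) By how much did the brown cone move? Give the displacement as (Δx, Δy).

(1.0, -0.1)

The brown cone started near (9.8, 1.3) and ended near (10.8, 1.2).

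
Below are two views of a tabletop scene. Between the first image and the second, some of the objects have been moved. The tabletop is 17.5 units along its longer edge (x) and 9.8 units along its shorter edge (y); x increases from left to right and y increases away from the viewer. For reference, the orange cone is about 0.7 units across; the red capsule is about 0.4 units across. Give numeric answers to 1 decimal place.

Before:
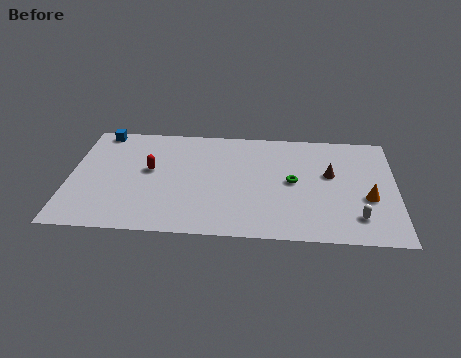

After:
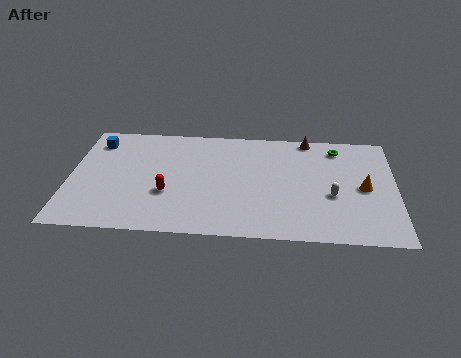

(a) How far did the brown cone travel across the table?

3.4

From (14.0, 5.8) to (12.8, 9.0), the brown cone covered √(1.2² + 3.2²) ≈ 3.4 units.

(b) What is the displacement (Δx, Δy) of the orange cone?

(-0.2, 0.9)

The orange cone was at about (16.0, 3.8) and moved to about (15.8, 4.7).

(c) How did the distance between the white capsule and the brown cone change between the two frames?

+1.3

The distance was about 4.0 in the first image and 5.3 in the second, so they moved 1.3 units further apart.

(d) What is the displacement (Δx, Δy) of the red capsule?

(1.0, -2.0)

The red capsule started near (4.3, 5.5) and ended near (5.3, 3.5).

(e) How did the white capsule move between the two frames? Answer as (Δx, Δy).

(-1.3, 1.8)

From the two frames, the white capsule sits at roughly (15.4, 2.1) before and (14.1, 3.9) after.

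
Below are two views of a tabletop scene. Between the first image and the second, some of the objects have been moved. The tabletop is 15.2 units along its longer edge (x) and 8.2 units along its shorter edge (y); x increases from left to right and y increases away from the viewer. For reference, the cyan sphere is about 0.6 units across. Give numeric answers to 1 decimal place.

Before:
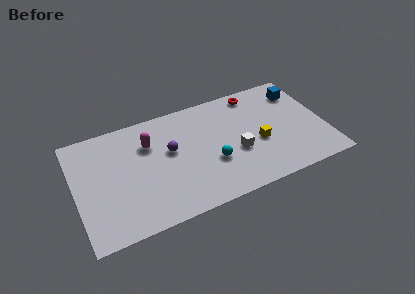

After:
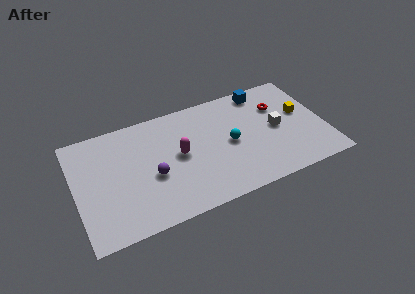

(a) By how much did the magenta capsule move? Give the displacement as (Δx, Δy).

(1.7, -1.5)

The magenta capsule was at about (4.6, 5.8) and moved to about (6.3, 4.3).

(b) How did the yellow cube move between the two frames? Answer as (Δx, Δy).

(2.8, 1.3)

The yellow cube started near (11.1, 3.4) and ended near (13.9, 4.7).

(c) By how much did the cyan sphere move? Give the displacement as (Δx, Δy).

(1.2, 1.0)

From the two frames, the cyan sphere sits at roughly (8.2, 3.0) before and (9.4, 4.0) after.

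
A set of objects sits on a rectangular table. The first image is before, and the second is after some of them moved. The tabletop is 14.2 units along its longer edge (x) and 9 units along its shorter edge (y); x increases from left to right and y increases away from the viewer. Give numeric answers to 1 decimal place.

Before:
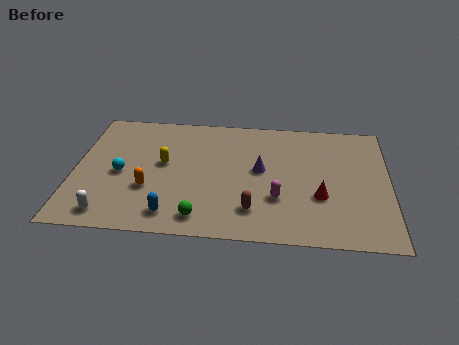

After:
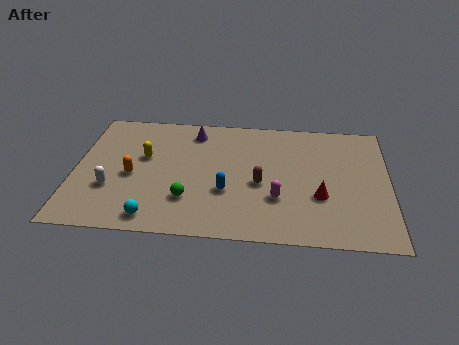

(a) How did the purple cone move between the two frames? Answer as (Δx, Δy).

(-3.1, 2.6)

The purple cone was at about (8.4, 4.9) and moved to about (5.3, 7.5).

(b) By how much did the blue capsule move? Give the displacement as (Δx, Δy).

(2.4, 1.8)

From the two frames, the blue capsule sits at roughly (4.5, 1.4) before and (6.9, 3.2) after.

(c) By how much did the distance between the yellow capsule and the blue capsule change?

+0.8

They were about 3.6 units apart before and 4.4 after — 0.8 units further apart.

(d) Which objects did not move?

the red cone and the magenta capsule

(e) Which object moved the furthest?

the purple cone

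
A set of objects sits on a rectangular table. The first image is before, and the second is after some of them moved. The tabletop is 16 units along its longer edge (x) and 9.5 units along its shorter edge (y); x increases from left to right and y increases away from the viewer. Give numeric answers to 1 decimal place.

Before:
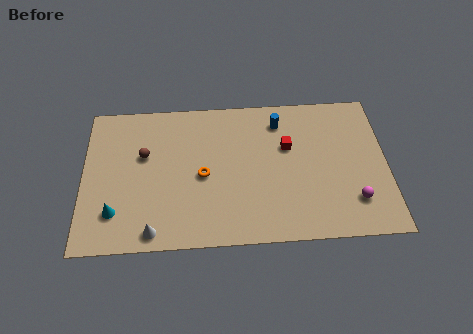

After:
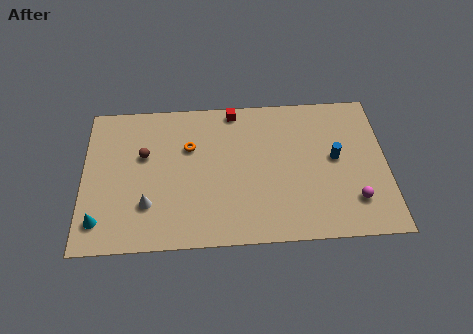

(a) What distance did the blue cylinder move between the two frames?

3.9

The blue cylinder moved from about (10.4, 7.7) to (13.3, 5.1), a distance of √(2.9² + 2.6²) ≈ 3.9.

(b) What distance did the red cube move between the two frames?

3.8

The red cube moved from about (10.8, 6.0) to (8.0, 8.6), a distance of √(2.8² + 2.6²) ≈ 3.8.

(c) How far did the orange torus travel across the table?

2.0

The orange torus was near (6.3, 4.4) before and (5.6, 6.3) after, so it travelled √(0.7² + 1.9²) ≈ 2.0 units.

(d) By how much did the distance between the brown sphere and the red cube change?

-2.1

Before: roughly 7.6 units apart; after: 5.5. That's 2.1 units closer together.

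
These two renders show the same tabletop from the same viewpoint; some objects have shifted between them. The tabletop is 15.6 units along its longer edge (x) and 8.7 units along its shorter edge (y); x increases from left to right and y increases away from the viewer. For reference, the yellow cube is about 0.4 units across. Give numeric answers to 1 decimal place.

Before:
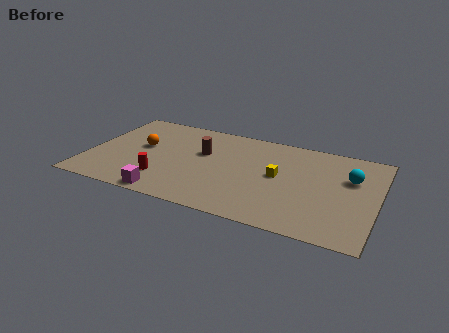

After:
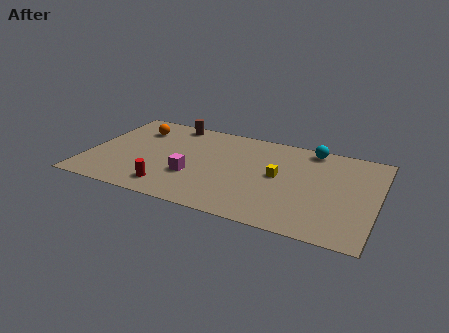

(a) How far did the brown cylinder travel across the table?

3.1

The brown cylinder moved from about (6.1, 5.4) to (4.1, 7.8), a distance of √(2.0² + 2.4²) ≈ 3.1.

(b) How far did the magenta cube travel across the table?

2.5

The magenta cube was near (4.7, 0.8) before and (5.8, 3.0) after, so it travelled √(1.1² + 2.2²) ≈ 2.5 units.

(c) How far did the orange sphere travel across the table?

1.8

The orange sphere moved from about (2.8, 4.9) to (2.3, 6.6), a distance of √(0.5² + 1.7²) ≈ 1.8.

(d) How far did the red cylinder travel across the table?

0.8

From (4.3, 2.2) to (4.7, 1.5), the red cylinder covered √(0.4² + 0.7²) ≈ 0.8 units.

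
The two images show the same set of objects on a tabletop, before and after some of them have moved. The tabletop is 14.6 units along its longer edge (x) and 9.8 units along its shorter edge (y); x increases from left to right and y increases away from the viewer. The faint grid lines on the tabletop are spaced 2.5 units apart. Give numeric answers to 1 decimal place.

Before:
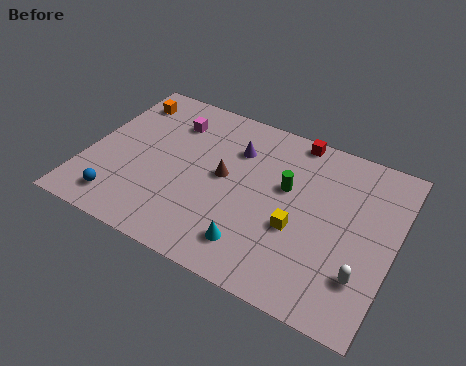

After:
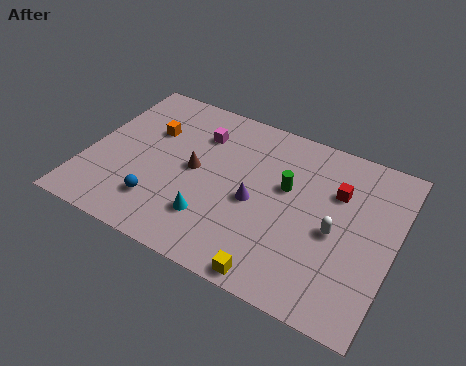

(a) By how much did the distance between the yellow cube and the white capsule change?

+0.9

Before: roughly 3.4 units apart; after: 4.3. That's 0.9 units further apart.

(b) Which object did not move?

the green cylinder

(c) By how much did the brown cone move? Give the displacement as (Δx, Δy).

(-1.4, -0.2)

From the two frames, the brown cone sits at roughly (6.5, 5.2) before and (5.1, 5.0) after.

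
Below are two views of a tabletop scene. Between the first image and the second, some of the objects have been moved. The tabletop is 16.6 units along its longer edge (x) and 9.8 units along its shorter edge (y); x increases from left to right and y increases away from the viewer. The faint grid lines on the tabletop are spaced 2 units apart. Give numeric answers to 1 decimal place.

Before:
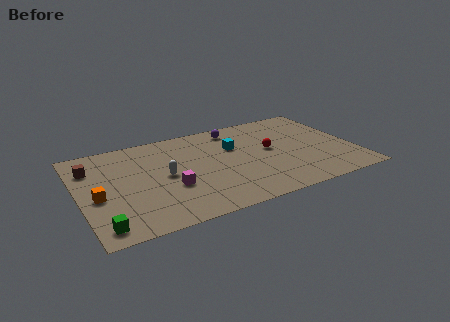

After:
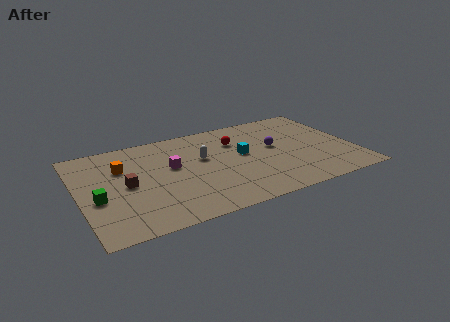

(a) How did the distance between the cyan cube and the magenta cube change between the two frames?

-0.7

The distance was about 5.0 in the first image and 4.3 in the second, so they moved 0.7 units closer together.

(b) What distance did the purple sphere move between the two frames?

3.6

The purple sphere was near (9.8, 8.4) before and (11.9, 5.5) after, so it travelled √(2.1² + 2.9²) ≈ 3.6 units.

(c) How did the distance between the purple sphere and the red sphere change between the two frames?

-0.9

Before: roughly 3.6 units apart; after: 2.7. That's 0.9 units closer together.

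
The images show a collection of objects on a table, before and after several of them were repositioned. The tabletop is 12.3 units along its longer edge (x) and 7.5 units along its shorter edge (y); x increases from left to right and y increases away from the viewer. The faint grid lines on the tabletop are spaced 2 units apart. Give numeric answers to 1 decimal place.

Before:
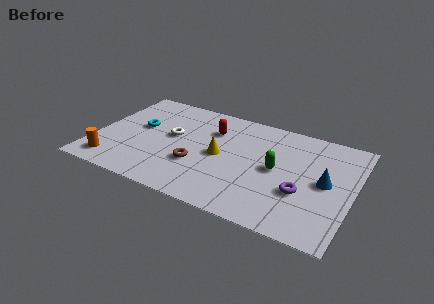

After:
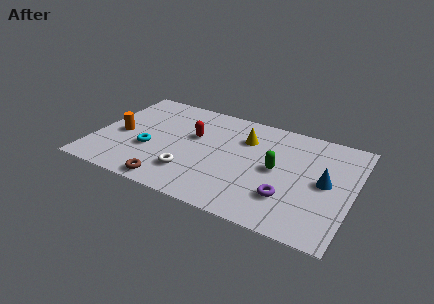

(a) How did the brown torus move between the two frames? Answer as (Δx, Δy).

(-1.0, -1.8)

The brown torus started near (5.0, 2.6) and ended near (4.0, 0.8).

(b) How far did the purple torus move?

0.8

From (10.0, 2.7) to (9.4, 2.1), the purple torus covered √(0.6² + 0.6²) ≈ 0.8 units.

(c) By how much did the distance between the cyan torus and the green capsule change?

-0.6

Before: roughly 6.7 units apart; after: 6.1. That's 0.6 units closer together.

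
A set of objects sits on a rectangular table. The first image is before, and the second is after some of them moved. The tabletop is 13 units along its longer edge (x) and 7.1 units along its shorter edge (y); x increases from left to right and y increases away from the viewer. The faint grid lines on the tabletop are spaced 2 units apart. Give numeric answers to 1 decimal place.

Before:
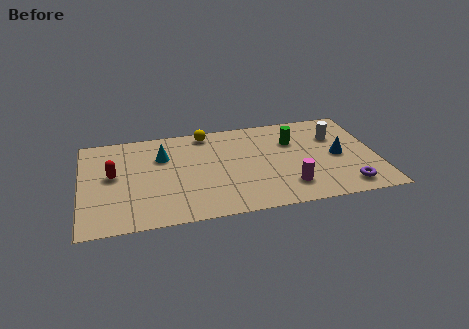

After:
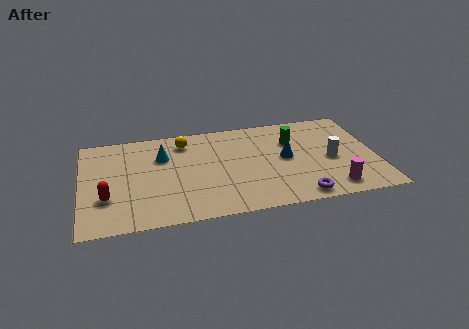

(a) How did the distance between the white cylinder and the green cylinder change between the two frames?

+0.4

The distance was about 1.9 in the first image and 2.3 in the second, so they moved 0.4 units further apart.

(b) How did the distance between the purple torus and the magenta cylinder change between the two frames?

-1.0

Before: roughly 2.5 units apart; after: 1.5. That's 1.0 units closer together.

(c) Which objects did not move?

the green cylinder and the cyan cone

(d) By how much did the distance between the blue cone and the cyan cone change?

-2.3

The distance was about 7.8 in the first image and 5.5 in the second, so they moved 2.3 units closer together.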